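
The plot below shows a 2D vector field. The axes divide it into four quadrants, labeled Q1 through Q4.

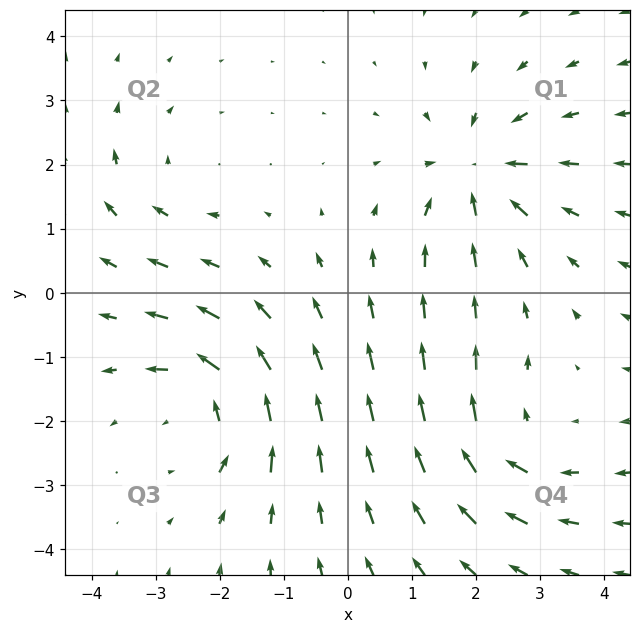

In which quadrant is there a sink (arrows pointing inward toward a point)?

The sink sits at approximately (2.0, 1.9), which lies in quadrant Q1. The divergence there is about -5, negative as expected for a sink.

Q1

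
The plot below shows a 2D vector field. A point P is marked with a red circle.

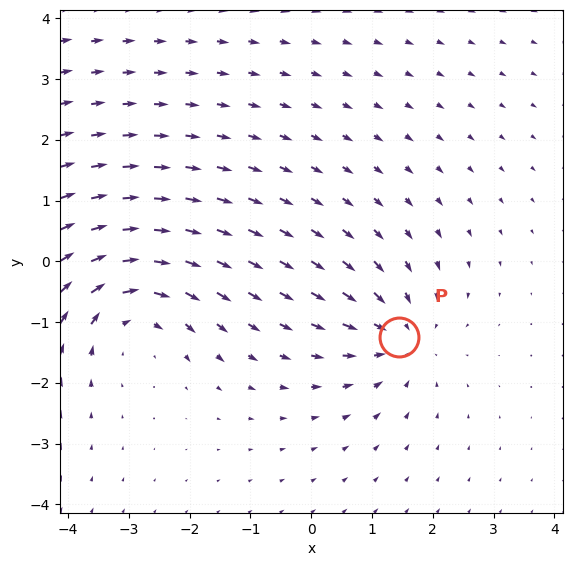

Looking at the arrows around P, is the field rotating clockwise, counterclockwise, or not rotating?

Near P at (1.4, -1.3) the arrows show no circulation. The curl there is ≈0.

not rotating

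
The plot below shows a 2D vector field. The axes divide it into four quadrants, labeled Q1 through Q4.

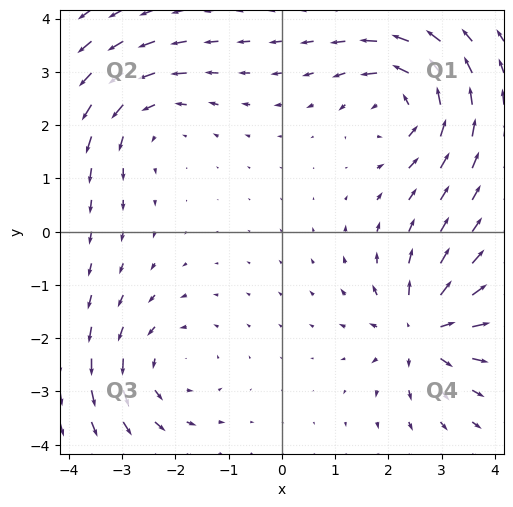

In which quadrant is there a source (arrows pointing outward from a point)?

Q4

The source sits at approximately (2.6, -1.8), which lies in quadrant Q4. The divergence there is about +6, positive as expected for a source.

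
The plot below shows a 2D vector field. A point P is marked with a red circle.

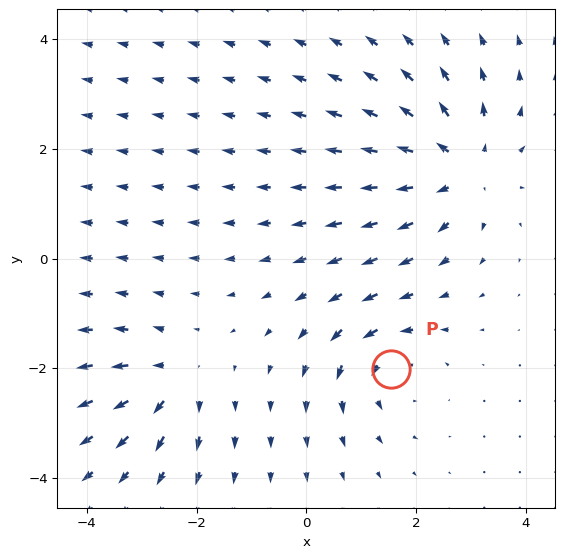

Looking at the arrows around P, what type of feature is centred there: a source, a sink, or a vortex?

vortex

At P (1.5, -2.0) the arrows circulate counterclockwise. Divergence ≈0, curl about +4 — near-zero divergence with nonzero curl is a vortex.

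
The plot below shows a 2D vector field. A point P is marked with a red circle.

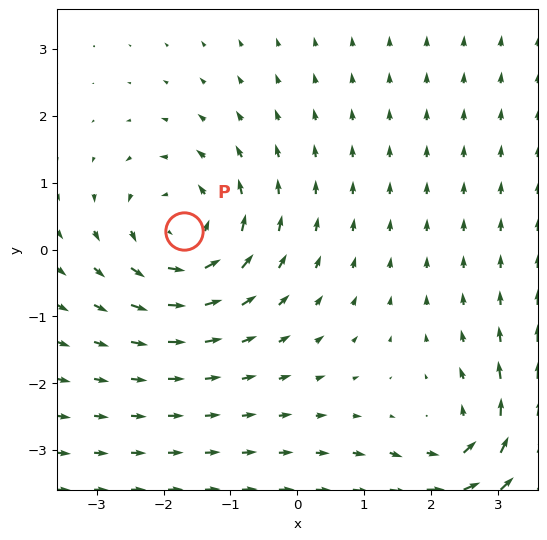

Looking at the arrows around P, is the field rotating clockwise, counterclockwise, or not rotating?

counterclockwise

Near P at (-1.7, 0.3) the arrows circulate counterclockwise. The curl (z-component) there is about +3; positive curl means counterclockwise rotation.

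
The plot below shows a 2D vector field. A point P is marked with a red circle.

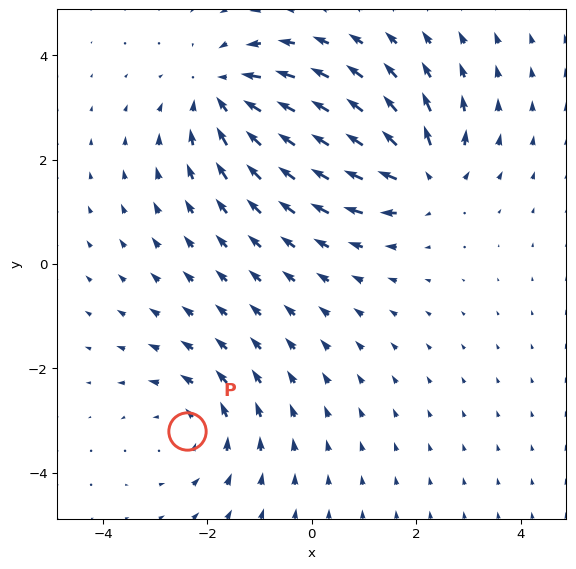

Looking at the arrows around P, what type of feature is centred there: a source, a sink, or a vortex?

At P (-2.4, -3.2) the arrows circulate counterclockwise. Divergence ≈0, curl about +3 — near-zero divergence with nonzero curl is a vortex.

vortex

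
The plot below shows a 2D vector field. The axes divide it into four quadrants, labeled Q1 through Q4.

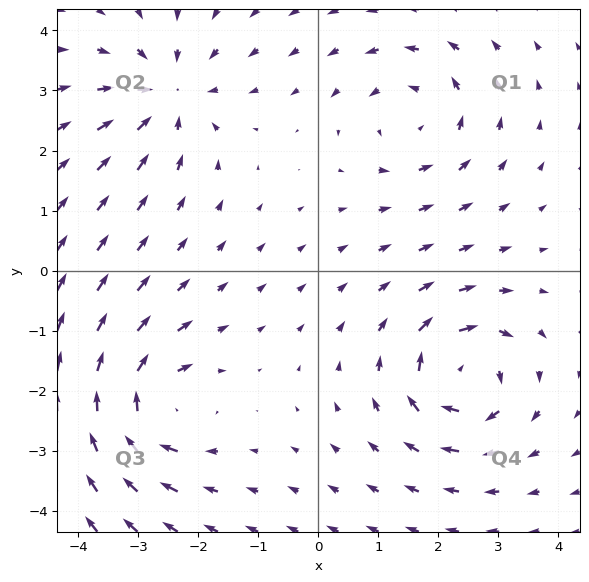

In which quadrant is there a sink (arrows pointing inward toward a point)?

The sink sits at approximately (-2.5, 2.9), which lies in quadrant Q2. The divergence there is about -4, negative as expected for a sink.

Q2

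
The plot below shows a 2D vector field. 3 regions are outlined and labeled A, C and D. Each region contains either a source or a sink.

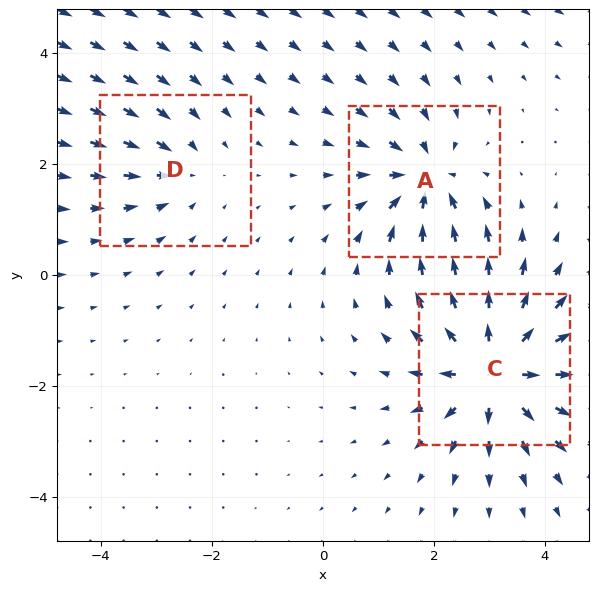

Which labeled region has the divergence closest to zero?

D

Divergence at each region's feature centre — A: about -4, C: about +6, D: about -2. Region D is closest to zero.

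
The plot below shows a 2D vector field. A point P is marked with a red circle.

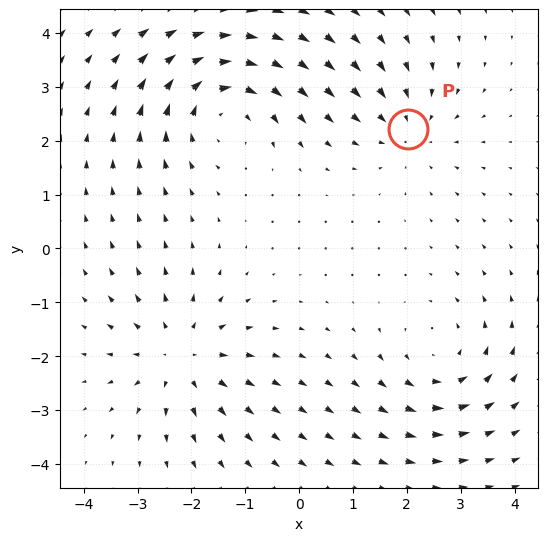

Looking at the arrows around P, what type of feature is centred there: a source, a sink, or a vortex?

sink

At P (2.0, 2.2) the arrows converge inward. Divergence about -3, curl ≈0 — negative divergence with near-zero curl is a sink.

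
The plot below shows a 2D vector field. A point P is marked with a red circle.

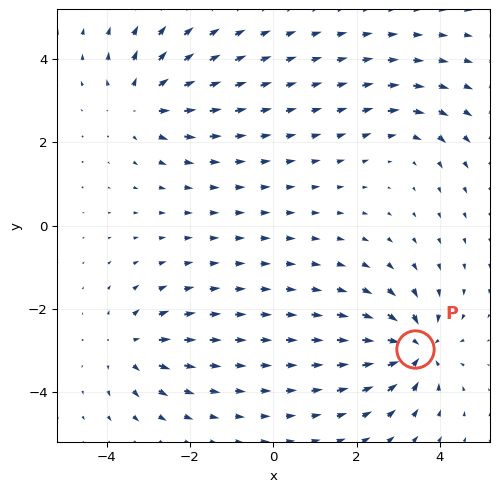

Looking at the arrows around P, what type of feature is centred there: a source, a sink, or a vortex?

At P (3.4, -3.0) the arrows converge inward. Divergence about -6, curl ≈0 — negative divergence with near-zero curl is a sink.

sink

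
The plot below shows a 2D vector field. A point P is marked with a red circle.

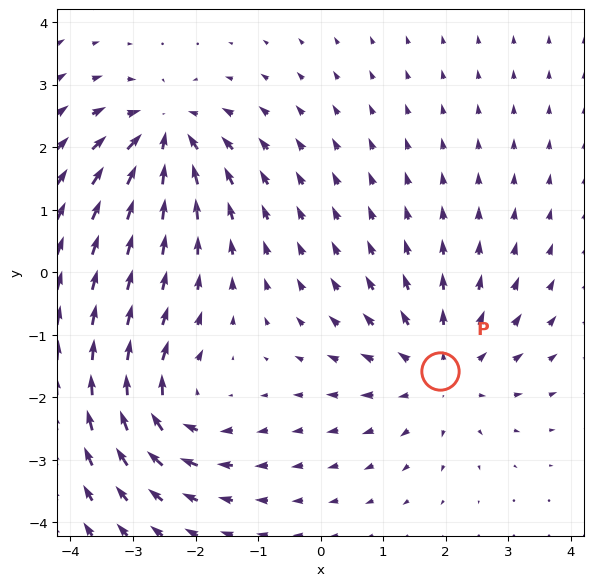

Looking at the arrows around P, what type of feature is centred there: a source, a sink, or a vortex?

source

At P (1.9, -1.6) the arrows spread outward. Divergence about +4, curl ≈0 — positive divergence with near-zero curl is a source.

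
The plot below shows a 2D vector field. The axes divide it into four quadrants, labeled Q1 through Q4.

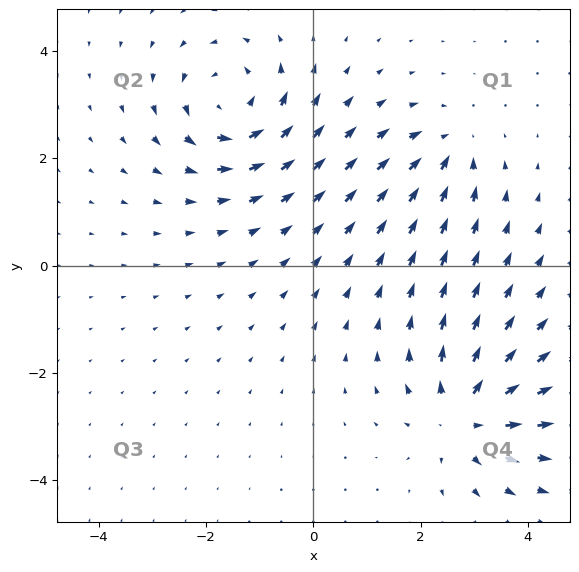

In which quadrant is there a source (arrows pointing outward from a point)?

The source sits at approximately (2.8, -2.8), which lies in quadrant Q4. The divergence there is about +5, positive as expected for a source.

Q4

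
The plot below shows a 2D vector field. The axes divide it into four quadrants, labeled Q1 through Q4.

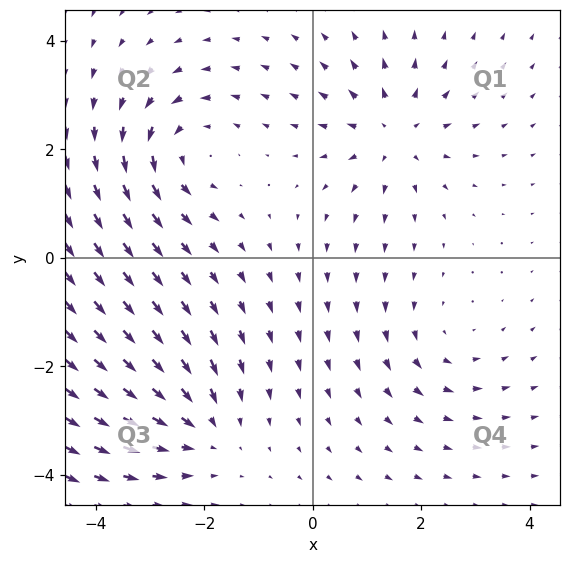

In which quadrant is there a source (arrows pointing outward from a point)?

Q1

The source sits at approximately (1.5, 2.3), which lies in quadrant Q1. The divergence there is about +4, positive as expected for a source.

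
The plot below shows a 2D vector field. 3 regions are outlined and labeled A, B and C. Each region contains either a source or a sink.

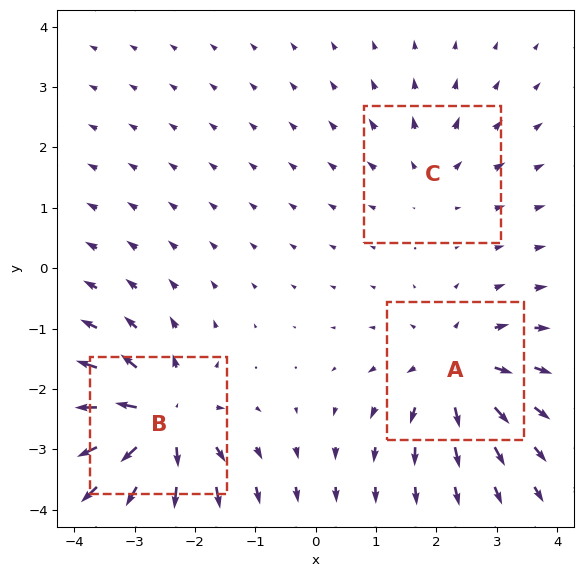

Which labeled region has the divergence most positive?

B

Divergence at each region's feature centre — A: about +4, B: about +6, C: about +2. Region B is most positive.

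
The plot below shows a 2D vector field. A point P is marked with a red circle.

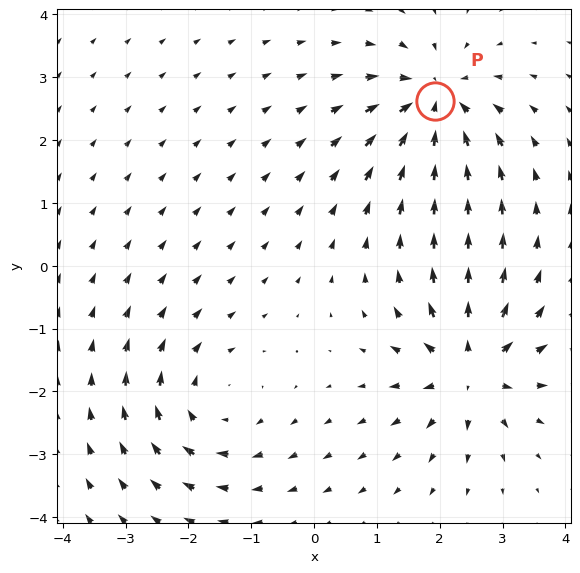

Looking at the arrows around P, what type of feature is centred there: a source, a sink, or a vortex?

sink

At P (1.9, 2.6) the arrows converge inward. Divergence about -6, curl ≈0 — negative divergence with near-zero curl is a sink.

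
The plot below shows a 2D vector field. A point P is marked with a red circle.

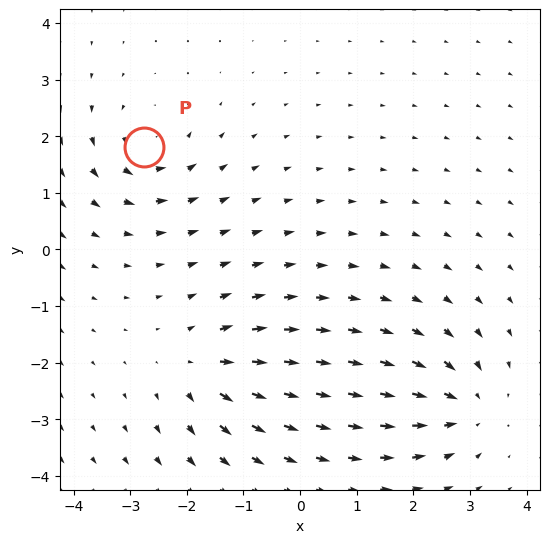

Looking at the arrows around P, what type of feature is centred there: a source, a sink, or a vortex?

At P (-2.7, 1.8) the arrows circulate counterclockwise. Divergence ≈0, curl about +4 — near-zero divergence with nonzero curl is a vortex.

vortex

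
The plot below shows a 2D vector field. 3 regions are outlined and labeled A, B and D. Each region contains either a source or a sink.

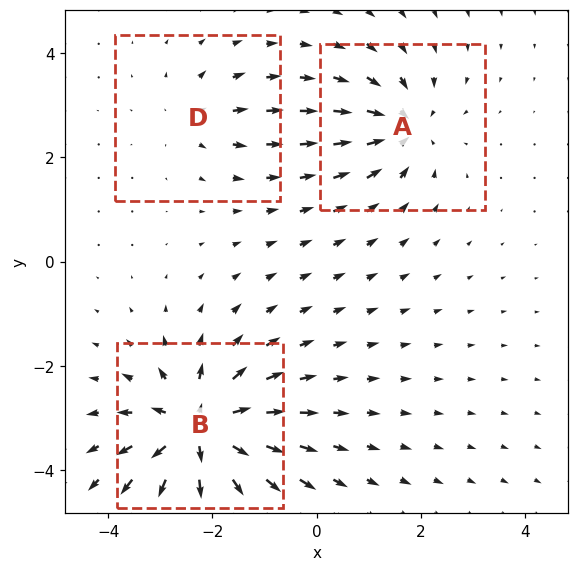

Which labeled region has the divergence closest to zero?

D

Divergence at each region's feature centre — A: about -3, B: about +6, D: about +2. Region D is closest to zero.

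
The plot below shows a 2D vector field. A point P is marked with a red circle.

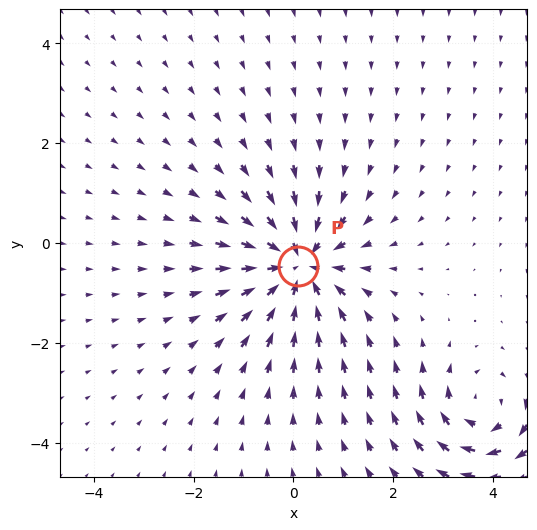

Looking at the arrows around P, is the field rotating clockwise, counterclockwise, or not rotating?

not rotating

Near P at (0.1, -0.5) the arrows show no circulation. The curl there is ≈0.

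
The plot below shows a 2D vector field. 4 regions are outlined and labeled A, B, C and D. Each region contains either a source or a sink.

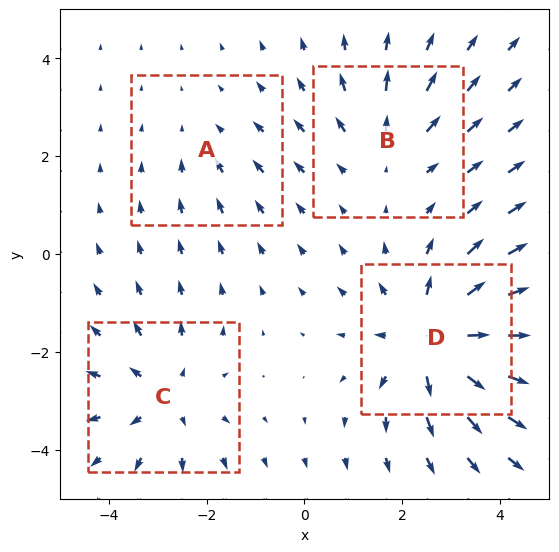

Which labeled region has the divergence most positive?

D

Divergence at each region's feature centre — A: about -2, B: about +3, C: about +4, D: about +6. Region D is most positive.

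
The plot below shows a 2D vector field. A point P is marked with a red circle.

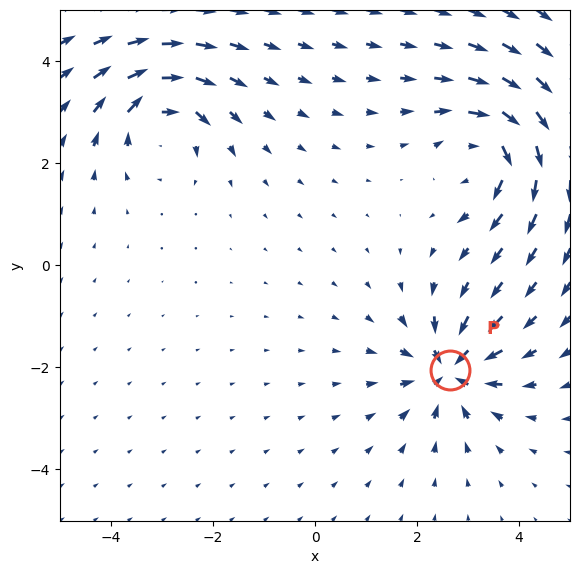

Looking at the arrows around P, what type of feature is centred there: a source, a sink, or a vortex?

At P (2.7, -2.0) the arrows converge inward. Divergence about -6, curl ≈0 — negative divergence with near-zero curl is a sink.

sink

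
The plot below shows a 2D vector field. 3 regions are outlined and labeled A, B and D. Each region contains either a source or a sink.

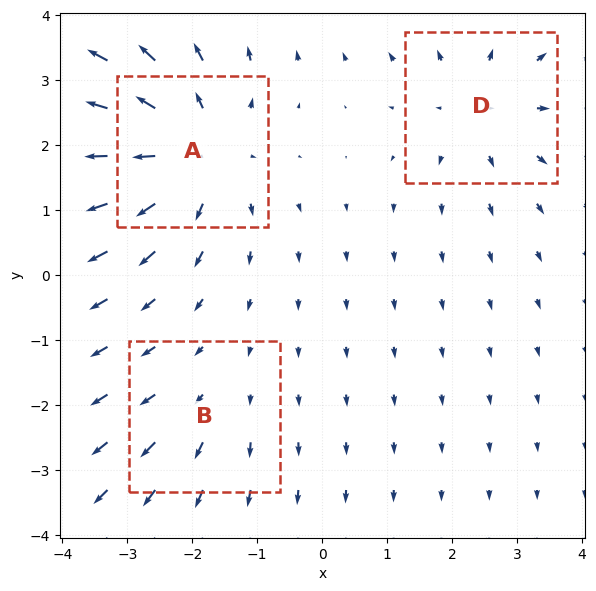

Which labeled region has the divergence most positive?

Divergence at each region's feature centre — A: about +4, B: about +2, D: about +3. Region A is most positive.

A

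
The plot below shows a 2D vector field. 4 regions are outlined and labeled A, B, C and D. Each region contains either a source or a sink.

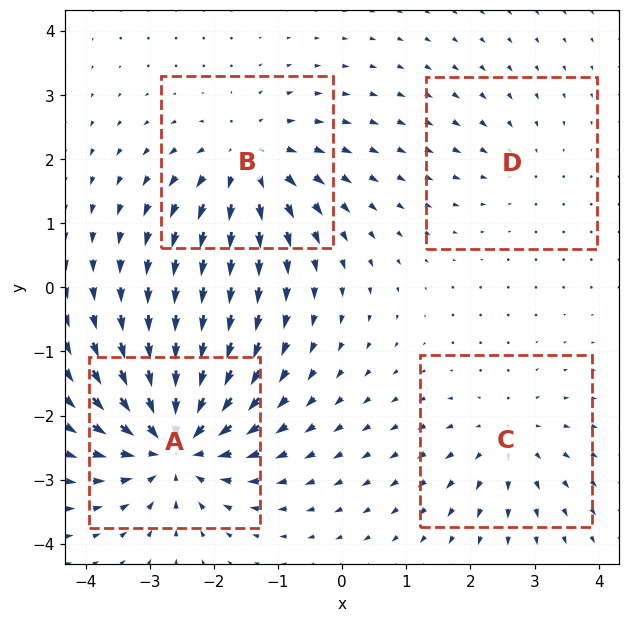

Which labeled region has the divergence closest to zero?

D

Divergence at each region's feature centre — A: about -8, B: about +5, C: about +4, D: about -2. Region D is closest to zero.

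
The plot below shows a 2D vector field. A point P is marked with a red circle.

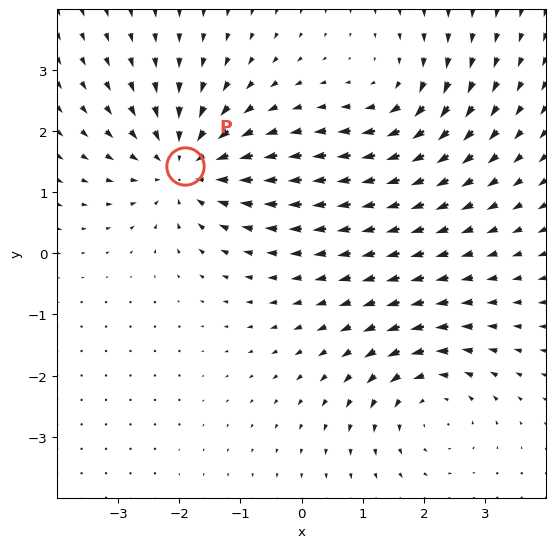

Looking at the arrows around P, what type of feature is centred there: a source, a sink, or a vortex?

At P (-1.9, 1.4) the arrows converge inward. Divergence about -5, curl ≈0 — negative divergence with near-zero curl is a sink.

sink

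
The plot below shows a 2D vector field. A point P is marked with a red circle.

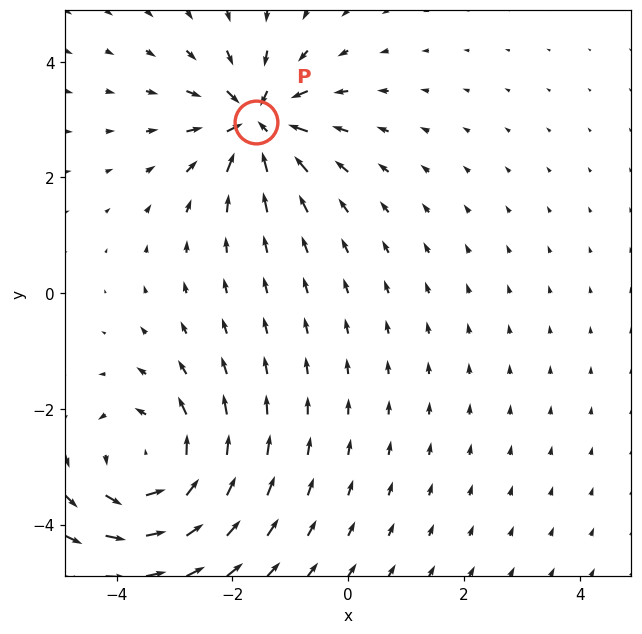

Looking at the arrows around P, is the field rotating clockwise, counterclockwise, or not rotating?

not rotating

Near P at (-1.6, 3.0) the arrows show no circulation. The curl there is ≈0.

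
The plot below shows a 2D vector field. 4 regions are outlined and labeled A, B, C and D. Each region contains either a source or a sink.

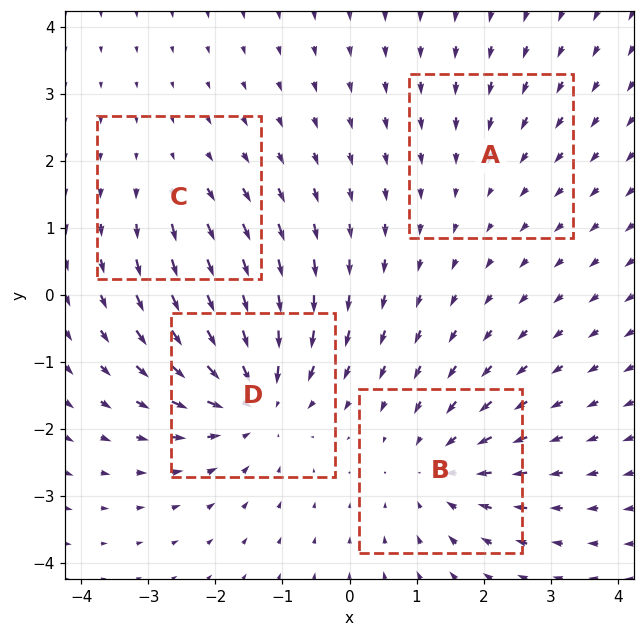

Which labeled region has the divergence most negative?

Divergence at each region's feature centre — A: about -2, B: about -5, C: about +3, D: about -7. Region D is most negative.

D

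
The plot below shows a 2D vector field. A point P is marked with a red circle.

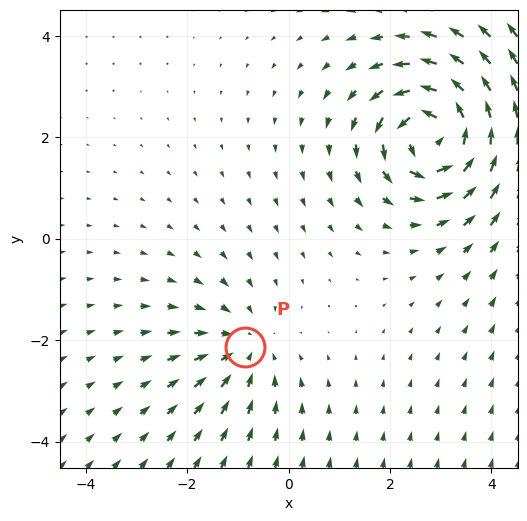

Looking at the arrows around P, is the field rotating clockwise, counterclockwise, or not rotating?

not rotating

Near P at (-0.9, -2.1) the arrows show no circulation. The curl there is ≈0.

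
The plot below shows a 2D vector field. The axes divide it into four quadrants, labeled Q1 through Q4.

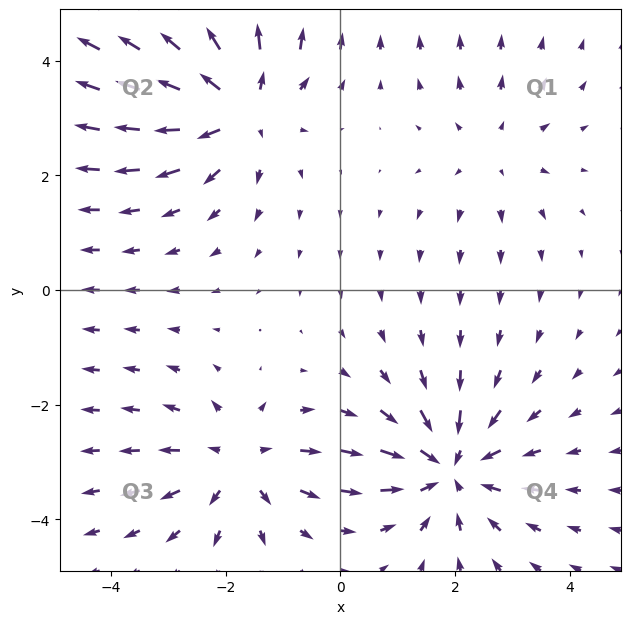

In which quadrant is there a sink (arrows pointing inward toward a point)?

Q4

The sink sits at approximately (1.9, -3.1), which lies in quadrant Q4. The divergence there is about -5, negative as expected for a sink.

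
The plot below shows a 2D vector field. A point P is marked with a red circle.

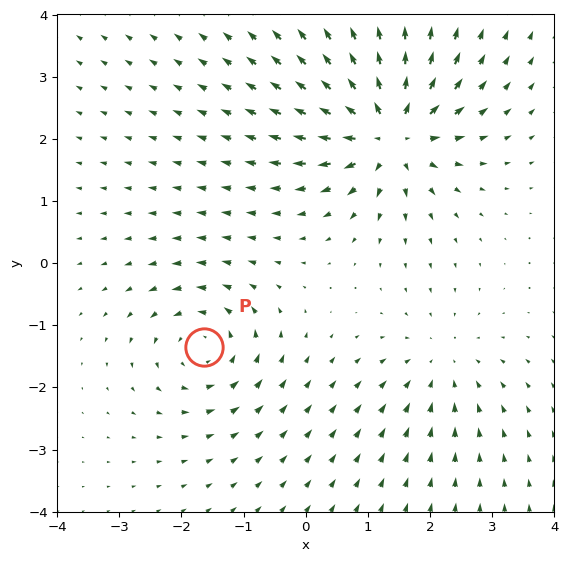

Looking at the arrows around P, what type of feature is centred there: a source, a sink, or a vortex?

vortex

At P (-1.6, -1.3) the arrows circulate counterclockwise. Divergence ≈0, curl about +4 — near-zero divergence with nonzero curl is a vortex.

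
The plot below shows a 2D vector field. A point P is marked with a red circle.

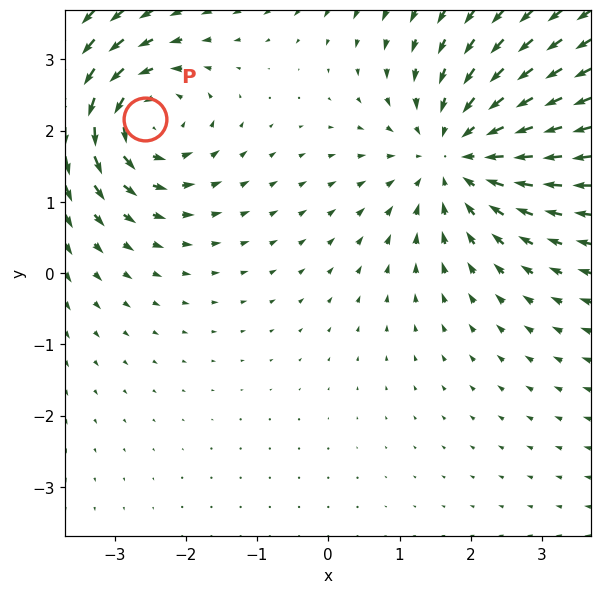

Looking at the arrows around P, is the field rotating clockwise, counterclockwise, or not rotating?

counterclockwise

Near P at (-2.6, 2.2) the arrows circulate counterclockwise. The curl (z-component) there is about +4; positive curl means counterclockwise rotation.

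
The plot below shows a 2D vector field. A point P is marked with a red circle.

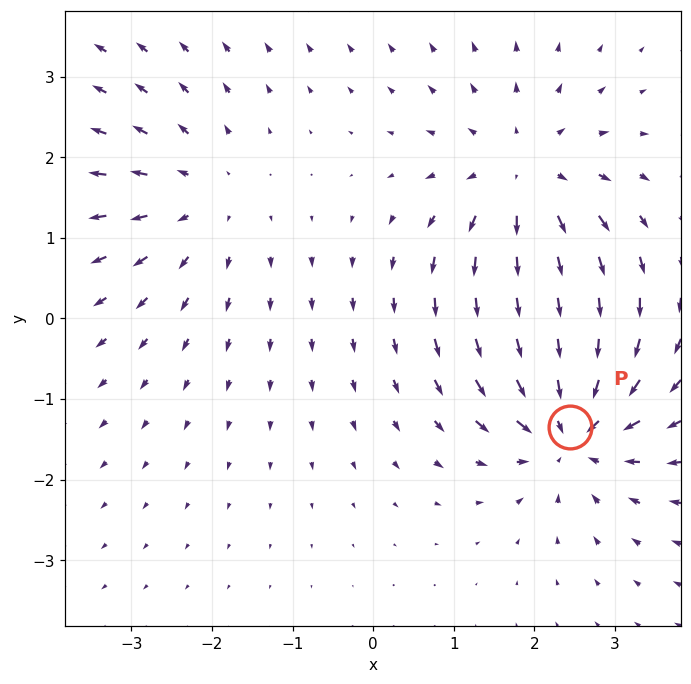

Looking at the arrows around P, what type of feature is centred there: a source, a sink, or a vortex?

sink

At P (2.4, -1.4) the arrows converge inward. Divergence about -6, curl ≈0 — negative divergence with near-zero curl is a sink.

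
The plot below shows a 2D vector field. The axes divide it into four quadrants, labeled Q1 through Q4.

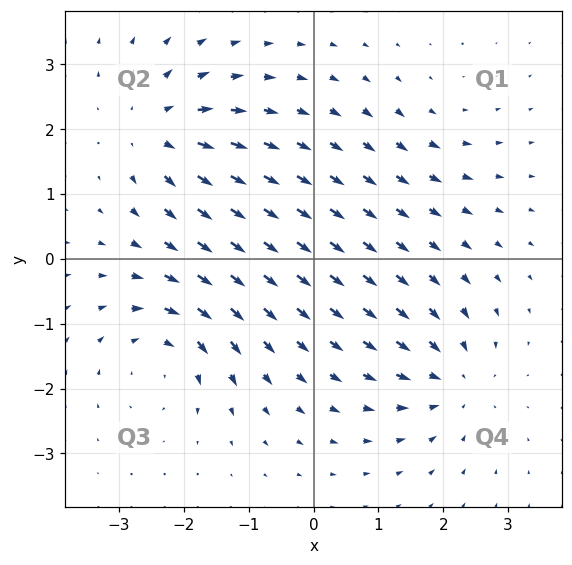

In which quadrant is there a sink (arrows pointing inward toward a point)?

Q4

The sink sits at approximately (2.1, -1.9), which lies in quadrant Q4. The divergence there is about -5, negative as expected for a sink.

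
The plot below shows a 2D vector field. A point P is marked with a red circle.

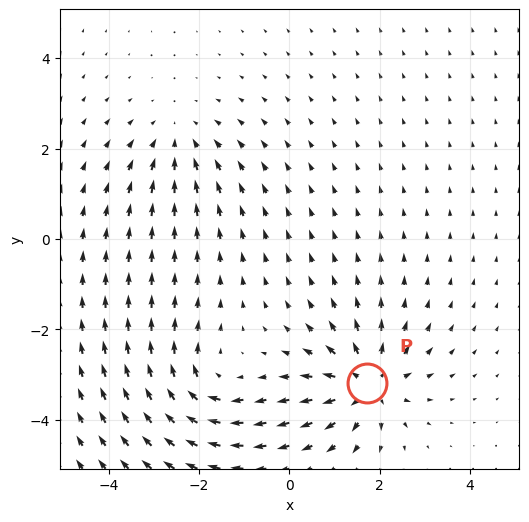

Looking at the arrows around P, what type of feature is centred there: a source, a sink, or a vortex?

At P (1.7, -3.2) the arrows spread outward. Divergence about +6, curl ≈0 — positive divergence with near-zero curl is a source.

source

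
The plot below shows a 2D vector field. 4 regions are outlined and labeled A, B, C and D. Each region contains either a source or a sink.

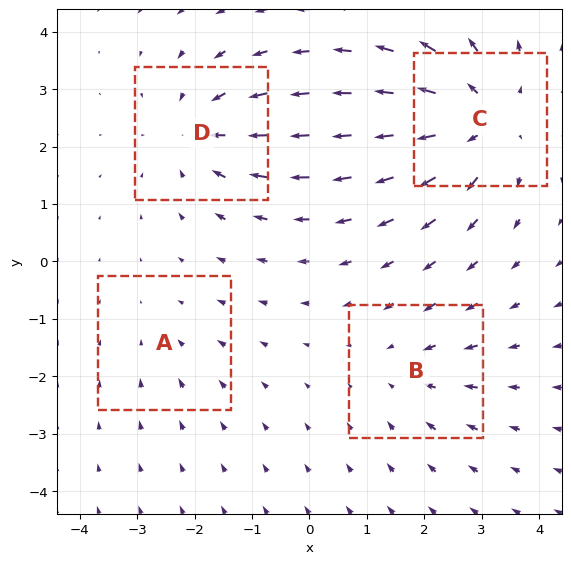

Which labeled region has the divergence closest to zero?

Divergence at each region's feature centre — A: about -2, B: about -3, C: about +6, D: about -4. Region A is closest to zero.

A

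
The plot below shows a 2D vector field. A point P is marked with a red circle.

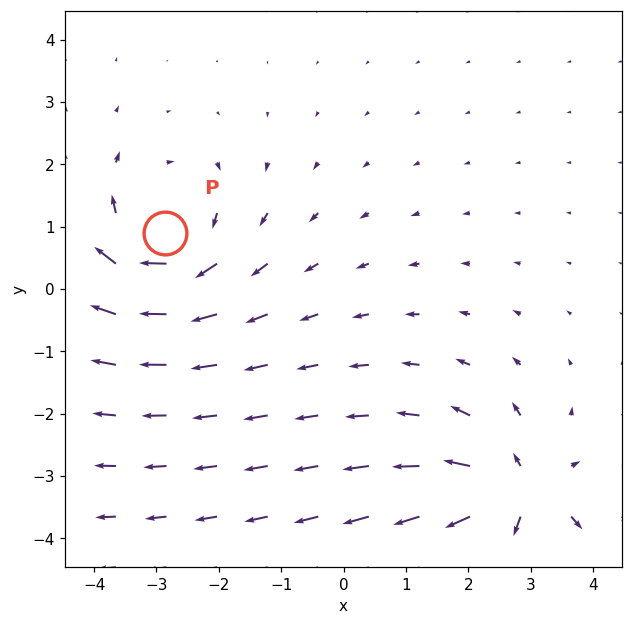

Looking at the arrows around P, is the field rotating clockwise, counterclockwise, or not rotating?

clockwise

Near P at (-2.9, 0.9) the arrows circulate clockwise. The curl (z-component) there is about -4; negative curl means clockwise rotation.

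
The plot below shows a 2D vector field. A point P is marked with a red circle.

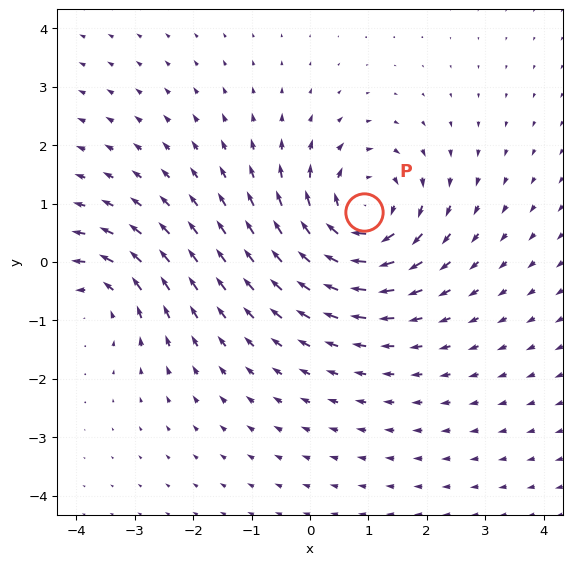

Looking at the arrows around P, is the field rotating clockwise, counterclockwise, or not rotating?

Near P at (0.9, 0.9) the arrows circulate clockwise. The curl (z-component) there is about -5; negative curl means clockwise rotation.

clockwise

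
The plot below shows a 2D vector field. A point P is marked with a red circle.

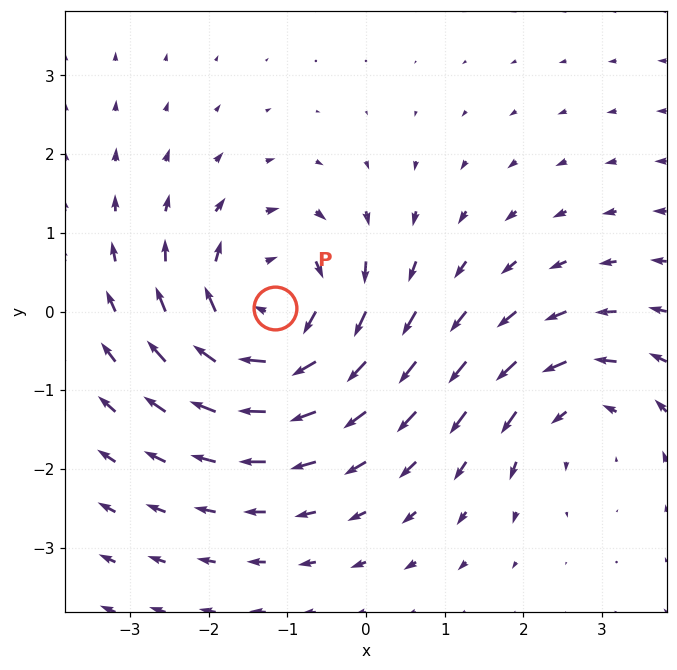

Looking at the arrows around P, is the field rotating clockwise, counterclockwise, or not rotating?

Near P at (-1.2, 0.1) the arrows circulate clockwise. The curl (z-component) there is about -5; negative curl means clockwise rotation.

clockwise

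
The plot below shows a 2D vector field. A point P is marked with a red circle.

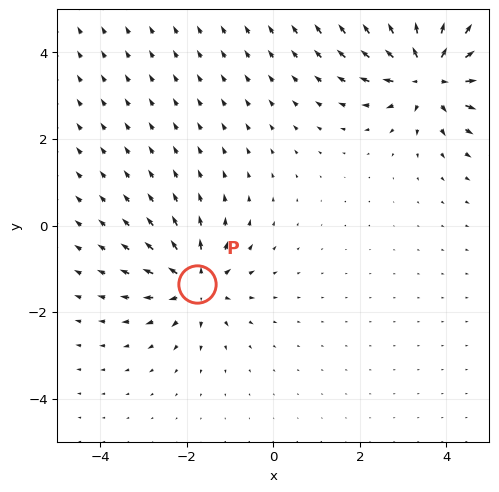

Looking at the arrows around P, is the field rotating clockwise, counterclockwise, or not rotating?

Near P at (-1.8, -1.3) the arrows show no circulation. The curl there is ≈0.

not rotating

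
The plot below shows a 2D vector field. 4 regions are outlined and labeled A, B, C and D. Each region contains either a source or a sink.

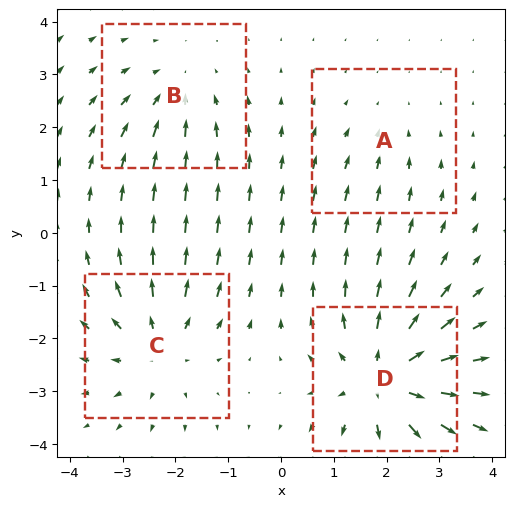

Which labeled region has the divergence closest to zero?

Divergence at each region's feature centre — A: about -2, B: about -3, C: about +4, D: about +6. Region A is closest to zero.

A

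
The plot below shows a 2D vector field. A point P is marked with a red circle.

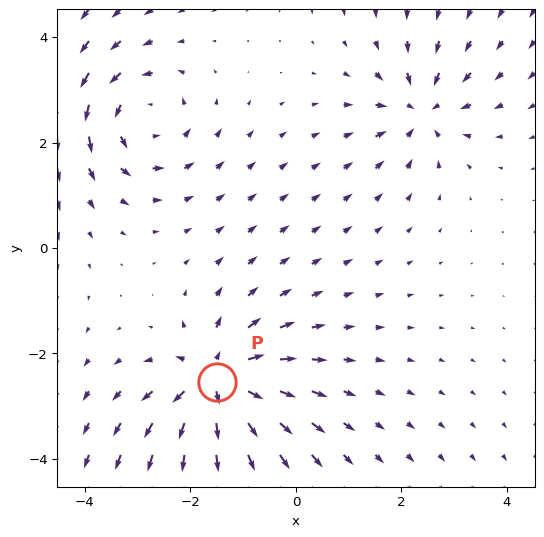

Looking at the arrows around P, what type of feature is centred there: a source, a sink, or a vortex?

At P (-1.5, -2.5) the arrows spread outward. Divergence about +5, curl ≈0 — positive divergence with near-zero curl is a source.

source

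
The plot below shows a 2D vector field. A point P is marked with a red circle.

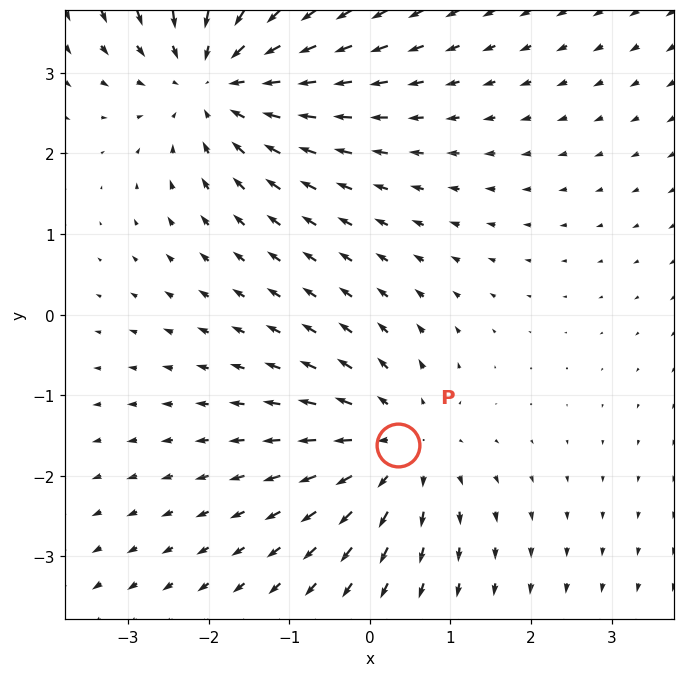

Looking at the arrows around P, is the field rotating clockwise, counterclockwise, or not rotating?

Near P at (0.3, -1.6) the arrows show no circulation. The curl there is ≈0.

not rotating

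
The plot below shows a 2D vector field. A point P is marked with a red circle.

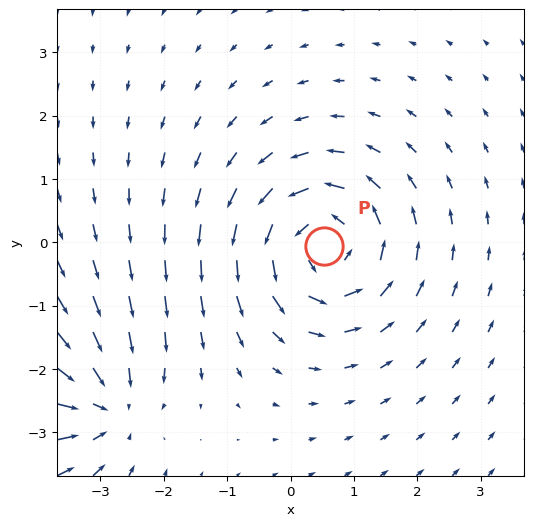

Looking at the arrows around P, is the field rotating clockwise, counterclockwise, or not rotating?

Near P at (0.5, -0.1) the arrows circulate counterclockwise. The curl (z-component) there is about +5; positive curl means counterclockwise rotation.

counterclockwise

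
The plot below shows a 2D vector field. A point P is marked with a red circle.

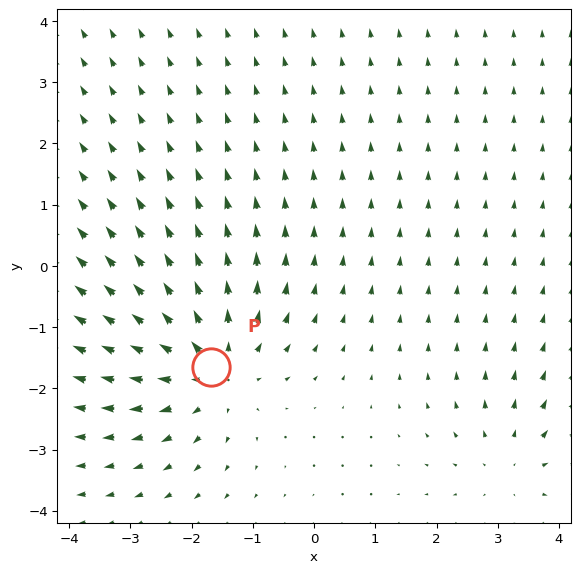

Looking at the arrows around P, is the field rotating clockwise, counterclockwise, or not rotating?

Near P at (-1.7, -1.7) the arrows show no circulation. The curl there is ≈0.

not rotating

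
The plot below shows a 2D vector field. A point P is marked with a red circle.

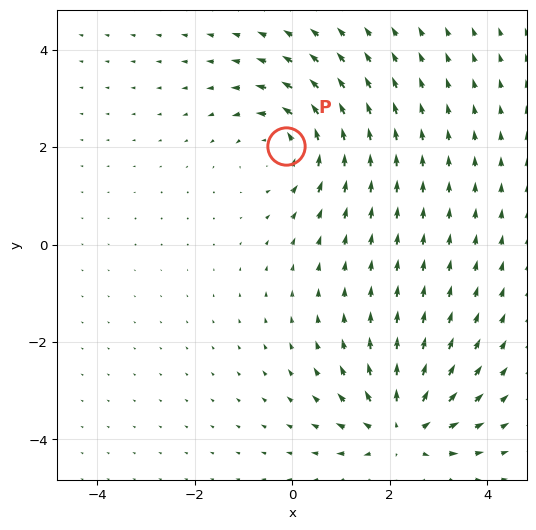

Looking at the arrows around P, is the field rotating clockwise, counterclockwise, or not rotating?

counterclockwise

Near P at (-0.1, 2.0) the arrows circulate counterclockwise. The curl (z-component) there is about +3; positive curl means counterclockwise rotation.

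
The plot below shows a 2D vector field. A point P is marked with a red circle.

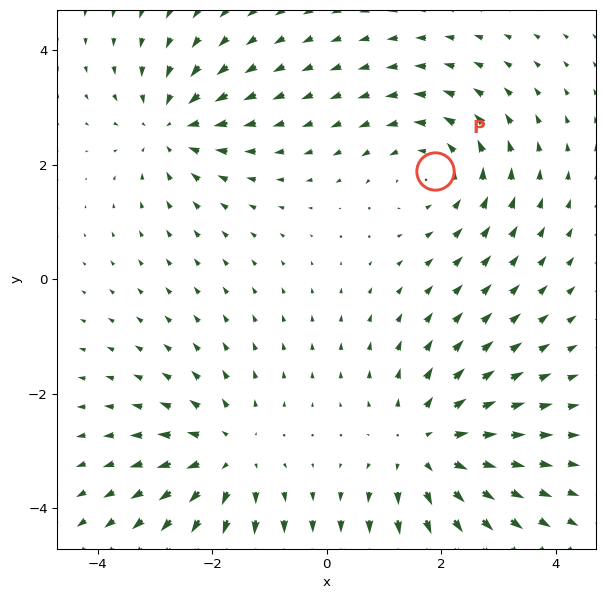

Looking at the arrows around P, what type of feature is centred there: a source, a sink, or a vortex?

vortex

At P (1.9, 1.9) the arrows circulate counterclockwise. Divergence ≈0, curl about +3 — near-zero divergence with nonzero curl is a vortex.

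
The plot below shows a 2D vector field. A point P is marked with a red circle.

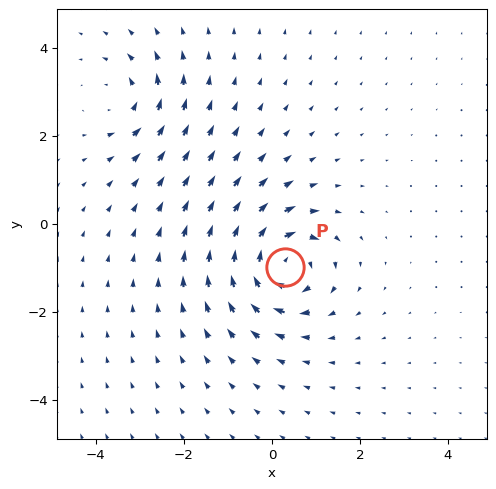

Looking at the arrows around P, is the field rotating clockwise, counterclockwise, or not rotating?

Near P at (0.3, -1.0) the arrows circulate clockwise. The curl (z-component) there is about -6; negative curl means clockwise rotation.

clockwise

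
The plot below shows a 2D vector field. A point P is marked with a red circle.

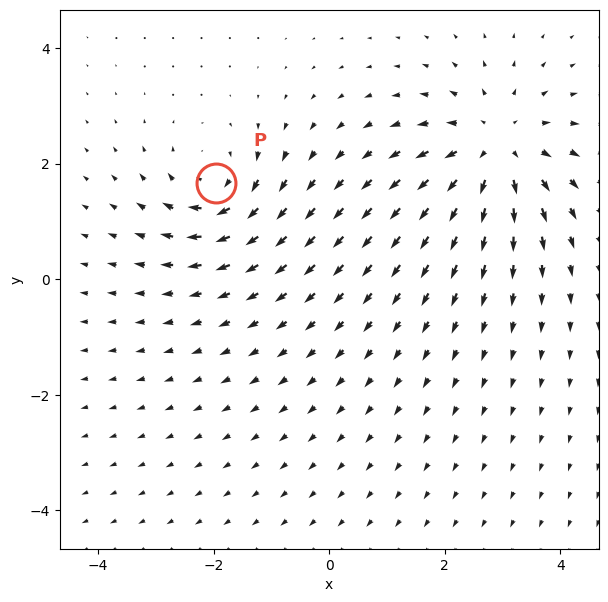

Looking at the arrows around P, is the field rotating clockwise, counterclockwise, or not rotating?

clockwise

Near P at (-2.0, 1.7) the arrows circulate clockwise. The curl (z-component) there is about -4; negative curl means clockwise rotation.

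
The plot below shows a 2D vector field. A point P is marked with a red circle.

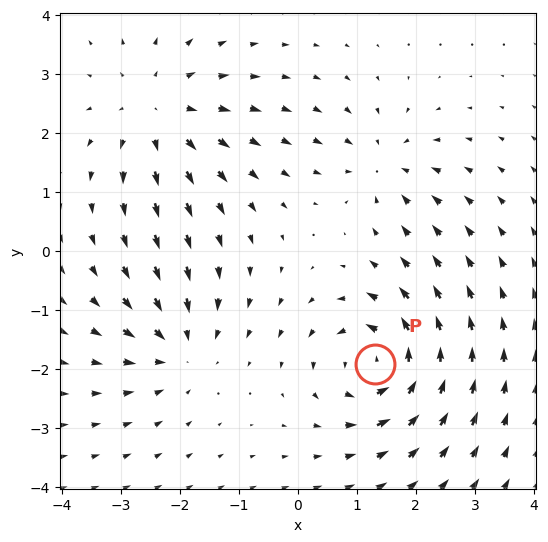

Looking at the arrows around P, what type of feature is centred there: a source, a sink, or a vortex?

vortex

At P (1.3, -1.9) the arrows circulate counterclockwise. Divergence ≈0, curl about +6 — near-zero divergence with nonzero curl is a vortex.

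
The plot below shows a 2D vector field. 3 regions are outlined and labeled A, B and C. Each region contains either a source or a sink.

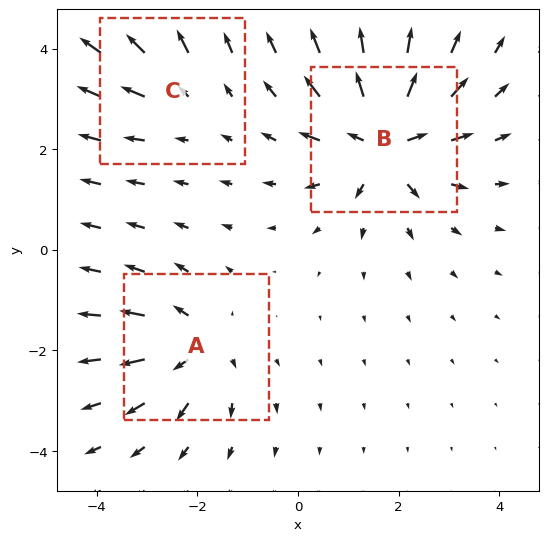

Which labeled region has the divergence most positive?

Divergence at each region's feature centre — A: about +4, B: about +6, C: about +2. Region B is most positive.

B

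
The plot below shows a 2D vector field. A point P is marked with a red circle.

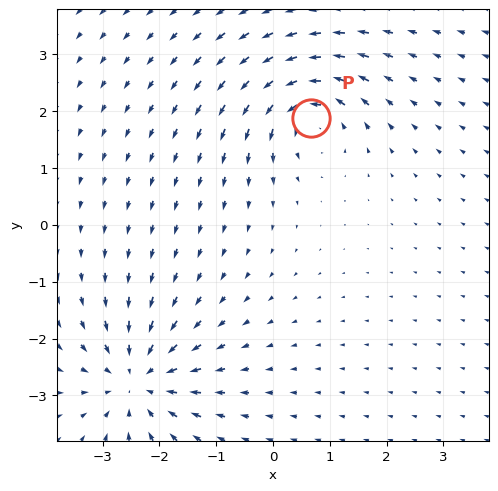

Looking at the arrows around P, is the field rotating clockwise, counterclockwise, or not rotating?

Near P at (0.7, 1.9) the arrows circulate counterclockwise. The curl (z-component) there is about +5; positive curl means counterclockwise rotation.

counterclockwise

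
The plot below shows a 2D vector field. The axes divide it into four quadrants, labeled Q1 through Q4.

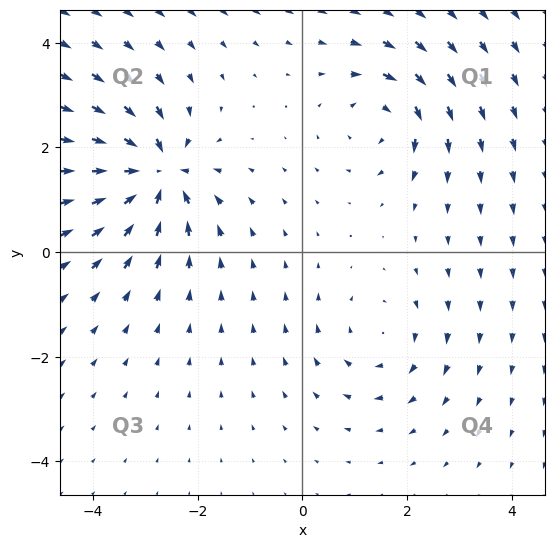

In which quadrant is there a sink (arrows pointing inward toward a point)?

The sink sits at approximately (-2.8, 1.5), which lies in quadrant Q2. The divergence there is about -5, negative as expected for a sink.

Q2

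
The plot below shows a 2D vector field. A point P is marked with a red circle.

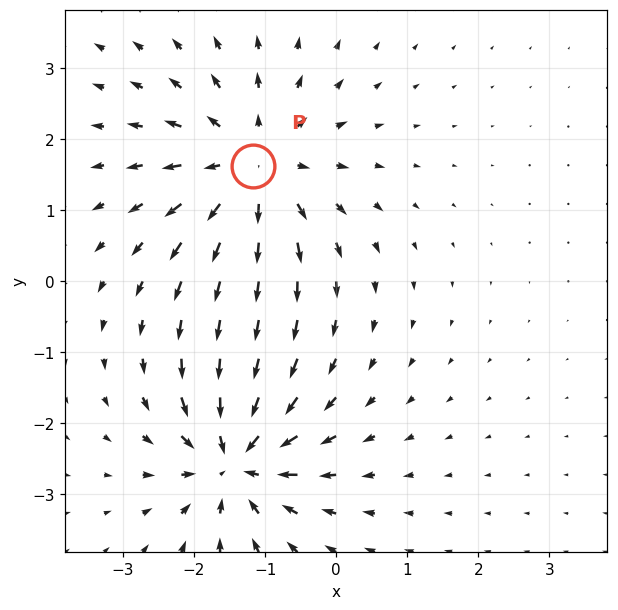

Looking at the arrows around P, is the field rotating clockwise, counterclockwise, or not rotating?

Near P at (-1.2, 1.6) the arrows show no circulation. The curl there is ≈0.

not rotating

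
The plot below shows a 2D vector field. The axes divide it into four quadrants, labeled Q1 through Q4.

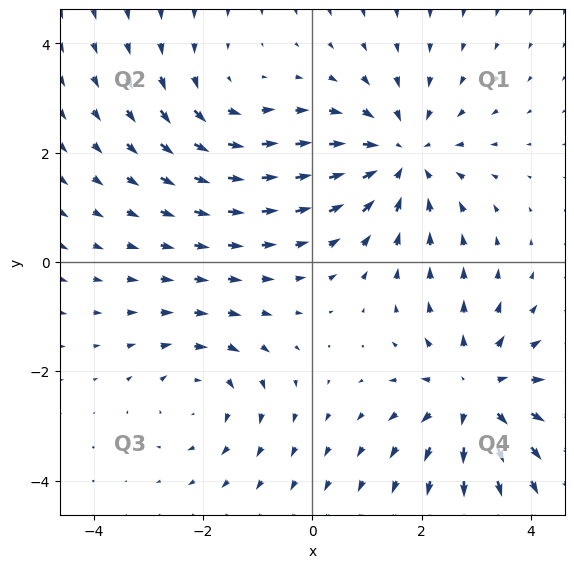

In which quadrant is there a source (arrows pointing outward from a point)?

The source sits at approximately (3.0, -2.4), which lies in quadrant Q4. The divergence there is about +4, positive as expected for a source.

Q4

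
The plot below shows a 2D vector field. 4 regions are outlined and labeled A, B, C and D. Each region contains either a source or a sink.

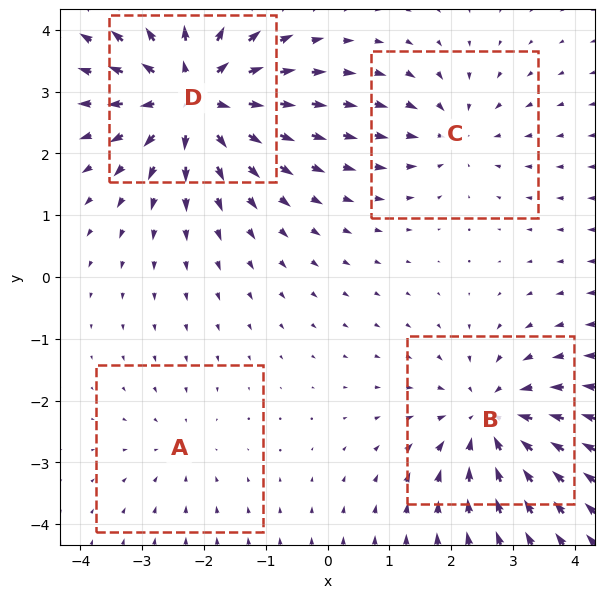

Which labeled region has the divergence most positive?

Divergence at each region's feature centre — A: about -2, B: about -5, C: about -3, D: about +7. Region D is most positive.

D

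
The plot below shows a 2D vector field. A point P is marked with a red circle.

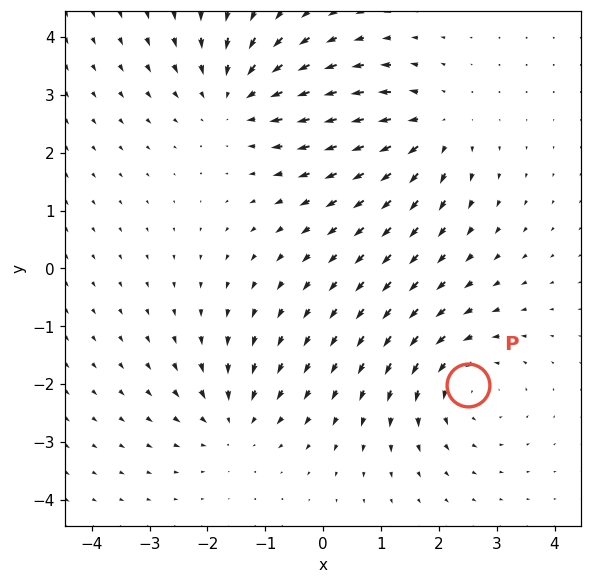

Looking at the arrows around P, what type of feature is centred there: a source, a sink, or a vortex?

vortex

At P (2.5, -2.0) the arrows circulate counterclockwise. Divergence ≈0, curl about +4 — near-zero divergence with nonzero curl is a vortex.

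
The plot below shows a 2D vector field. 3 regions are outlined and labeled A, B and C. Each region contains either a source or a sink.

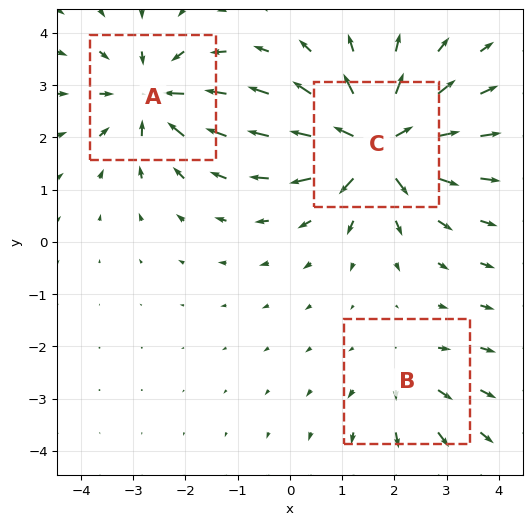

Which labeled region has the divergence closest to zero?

B

Divergence at each region's feature centre — A: about -4, B: about +2, C: about +6. Region B is closest to zero.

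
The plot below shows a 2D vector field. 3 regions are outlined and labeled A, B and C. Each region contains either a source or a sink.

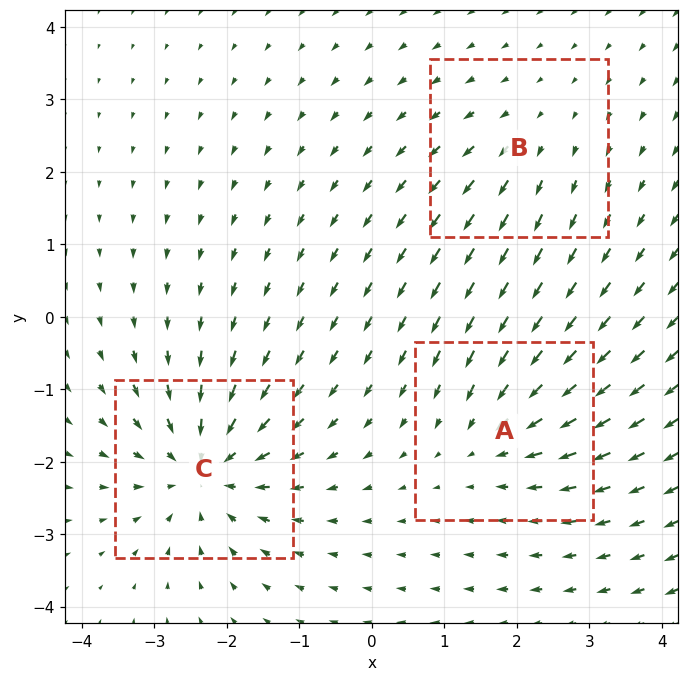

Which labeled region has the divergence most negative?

C

Divergence at each region's feature centre — A: about -3, B: about +2, C: about -5. Region C is most negative.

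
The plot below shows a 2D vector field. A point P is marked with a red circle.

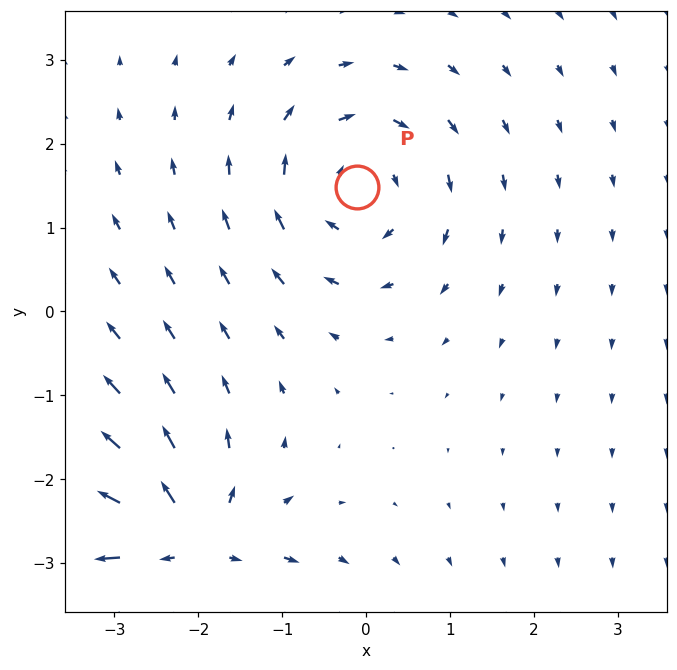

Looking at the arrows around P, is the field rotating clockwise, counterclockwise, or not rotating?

Near P at (-0.1, 1.5) the arrows circulate clockwise. The curl (z-component) there is about -4; negative curl means clockwise rotation.

clockwise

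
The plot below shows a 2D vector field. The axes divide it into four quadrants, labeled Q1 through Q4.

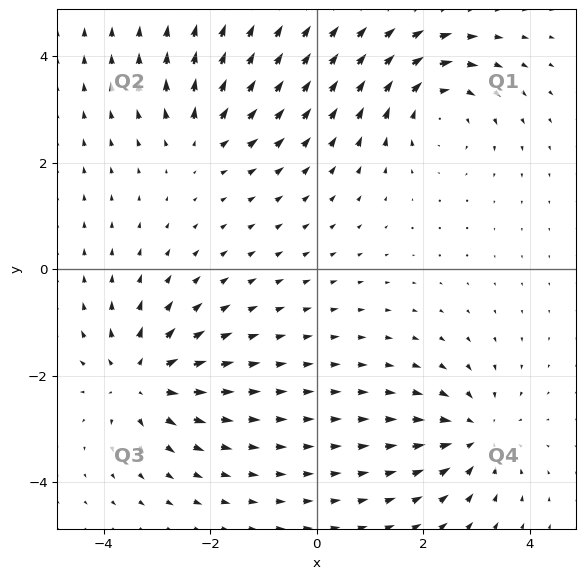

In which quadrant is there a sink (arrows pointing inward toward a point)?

Q4

The sink sits at approximately (3.0, -3.1), which lies in quadrant Q4. The divergence there is about -5, negative as expected for a sink.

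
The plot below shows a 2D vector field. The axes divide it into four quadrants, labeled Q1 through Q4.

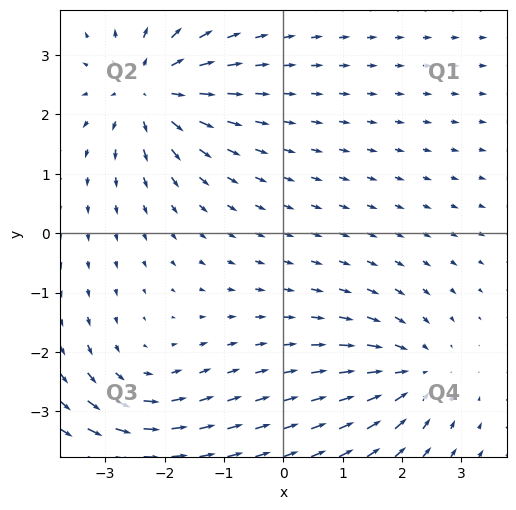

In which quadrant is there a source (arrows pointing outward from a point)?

The source sits at approximately (-2.3, 2.4), which lies in quadrant Q2. The divergence there is about +5, positive as expected for a source.

Q2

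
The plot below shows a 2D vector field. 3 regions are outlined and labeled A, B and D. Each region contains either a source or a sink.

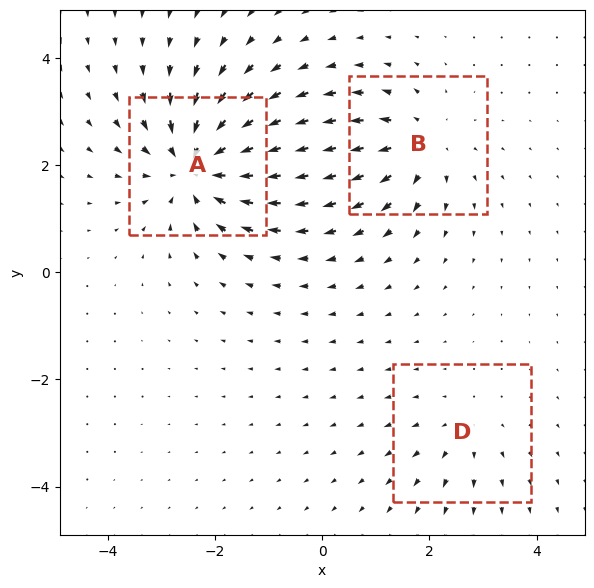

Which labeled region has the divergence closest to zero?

Divergence at each region's feature centre — A: about -6, B: about +4, D: about +2. Region D is closest to zero.

D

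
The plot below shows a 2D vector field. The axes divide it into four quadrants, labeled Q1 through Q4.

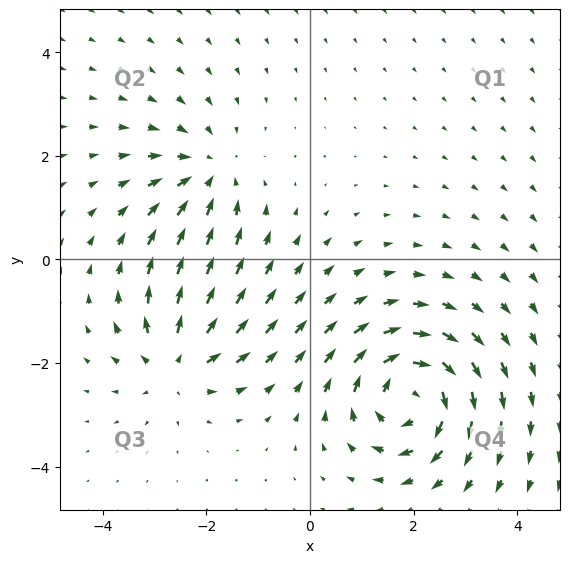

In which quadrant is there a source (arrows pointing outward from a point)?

The source sits at approximately (-2.6, -2.0), which lies in quadrant Q3. The divergence there is about +3, positive as expected for a source.

Q3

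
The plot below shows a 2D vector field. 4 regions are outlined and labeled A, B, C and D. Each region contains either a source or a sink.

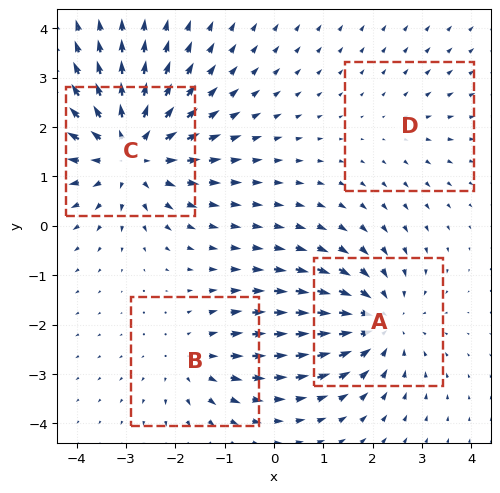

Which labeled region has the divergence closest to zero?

D

Divergence at each region's feature centre — A: about -5, B: about +3, C: about +6, D: about +2. Region D is closest to zero.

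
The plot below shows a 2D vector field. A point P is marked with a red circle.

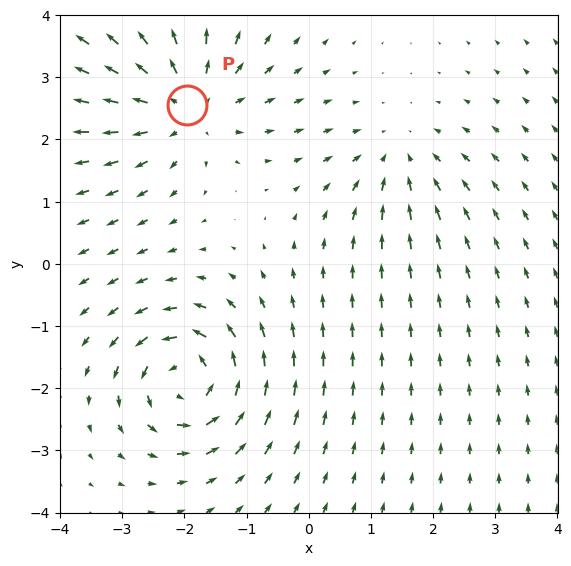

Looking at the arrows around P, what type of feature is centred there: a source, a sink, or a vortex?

At P (-2.0, 2.6) the arrows spread outward. Divergence about +5, curl ≈0 — positive divergence with near-zero curl is a source.

source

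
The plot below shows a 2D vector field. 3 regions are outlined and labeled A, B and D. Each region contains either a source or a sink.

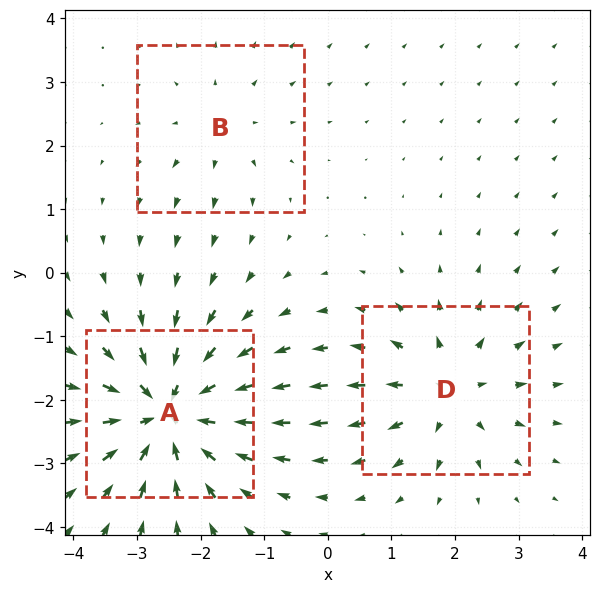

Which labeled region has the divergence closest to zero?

Divergence at each region's feature centre — A: about -6, B: about +2, D: about +4. Region B is closest to zero.

B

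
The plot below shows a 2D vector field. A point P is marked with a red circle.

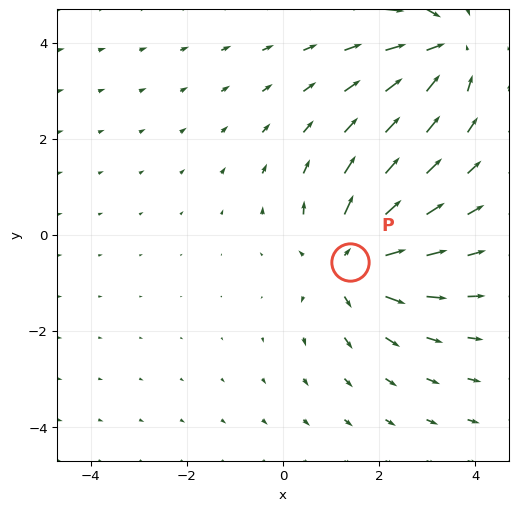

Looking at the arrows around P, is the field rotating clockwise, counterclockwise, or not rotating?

Near P at (1.4, -0.6) the arrows show no circulation. The curl there is ≈0.

not rotating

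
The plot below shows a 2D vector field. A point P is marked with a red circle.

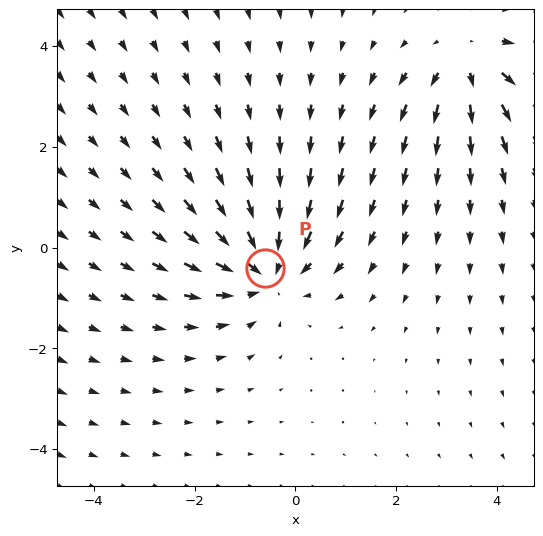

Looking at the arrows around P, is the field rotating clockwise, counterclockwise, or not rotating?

Near P at (-0.6, -0.4) the arrows show no circulation. The curl there is ≈0.

not rotating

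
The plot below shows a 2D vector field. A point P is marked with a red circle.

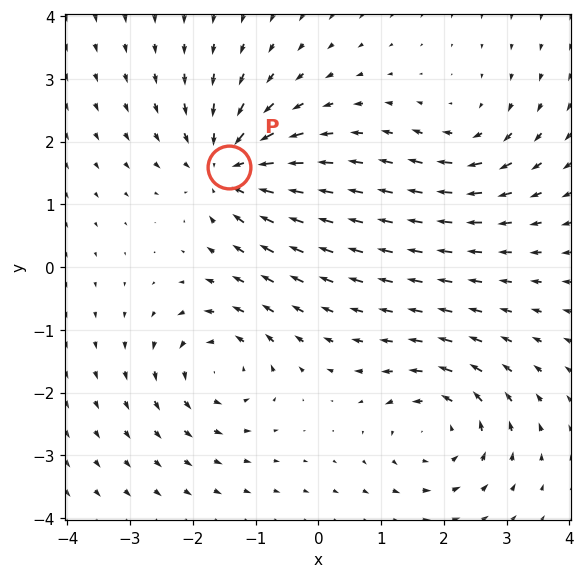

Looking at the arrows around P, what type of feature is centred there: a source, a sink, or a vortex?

sink

At P (-1.4, 1.6) the arrows converge inward. Divergence about -6, curl ≈0 — negative divergence with near-zero curl is a sink.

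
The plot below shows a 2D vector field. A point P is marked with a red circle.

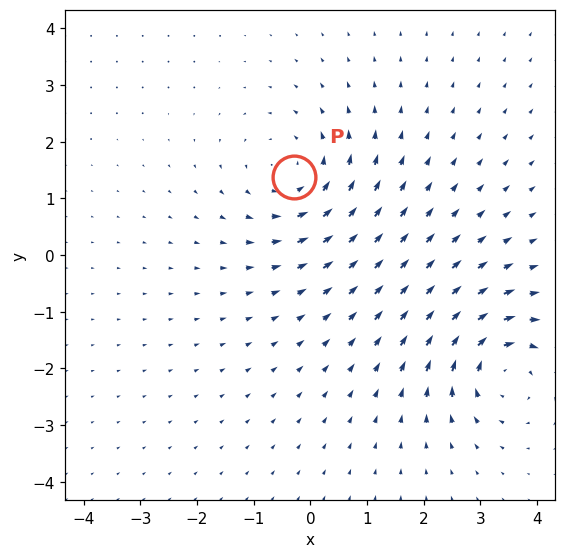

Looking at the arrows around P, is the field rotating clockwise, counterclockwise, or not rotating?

counterclockwise

Near P at (-0.3, 1.4) the arrows circulate counterclockwise. The curl (z-component) there is about +4; positive curl means counterclockwise rotation.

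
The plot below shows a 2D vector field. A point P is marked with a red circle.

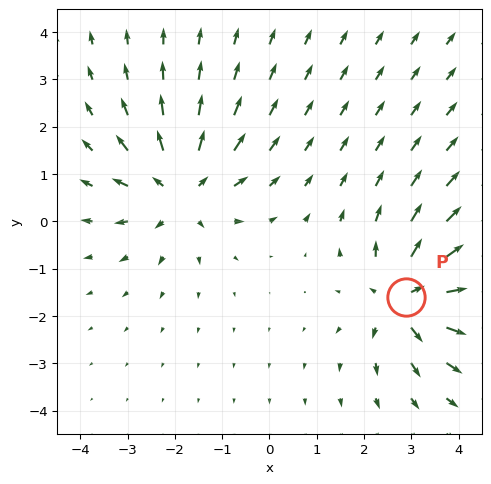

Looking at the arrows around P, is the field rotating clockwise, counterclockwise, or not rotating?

not rotating

Near P at (2.9, -1.6) the arrows show no circulation. The curl there is ≈0.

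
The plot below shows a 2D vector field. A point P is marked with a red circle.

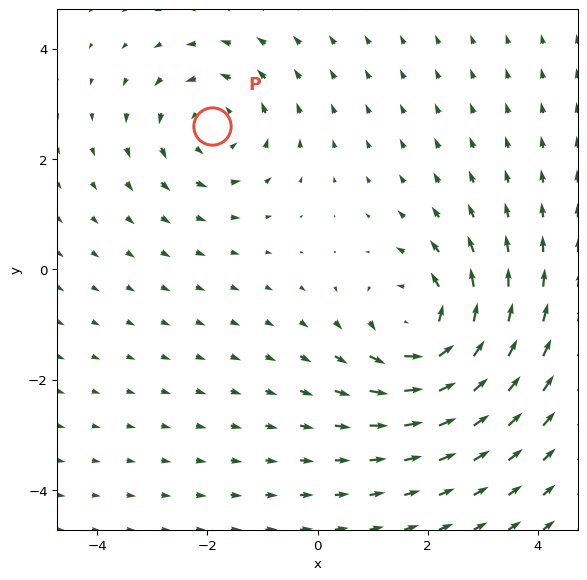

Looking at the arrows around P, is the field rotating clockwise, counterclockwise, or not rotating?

counterclockwise

Near P at (-1.9, 2.6) the arrows circulate counterclockwise. The curl (z-component) there is about +3; positive curl means counterclockwise rotation.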